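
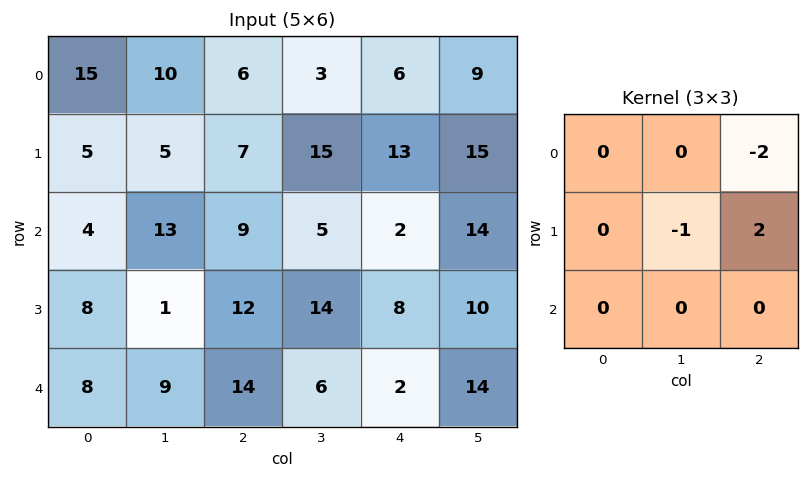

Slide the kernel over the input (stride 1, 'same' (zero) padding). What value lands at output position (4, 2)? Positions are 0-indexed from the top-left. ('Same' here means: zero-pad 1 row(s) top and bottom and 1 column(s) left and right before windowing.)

The receptive field on the zero-padded input at this output position is [1 12 14 / 9 14 6 / 0 0 0]. Elementwise product with the kernel and sum: 14·-2 + 14·-1 + 6·2.

-30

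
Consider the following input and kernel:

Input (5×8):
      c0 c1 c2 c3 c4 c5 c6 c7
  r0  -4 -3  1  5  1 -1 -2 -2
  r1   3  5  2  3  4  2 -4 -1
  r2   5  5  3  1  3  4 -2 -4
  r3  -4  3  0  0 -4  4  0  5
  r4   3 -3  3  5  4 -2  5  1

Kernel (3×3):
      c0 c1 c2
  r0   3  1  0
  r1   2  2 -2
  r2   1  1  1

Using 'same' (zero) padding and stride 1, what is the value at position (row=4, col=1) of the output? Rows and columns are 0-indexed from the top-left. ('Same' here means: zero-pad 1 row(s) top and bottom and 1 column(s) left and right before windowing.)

-15

The receptive field on the zero-padded input at this output position is [-4 3 0 / 3 -3 3 / 0 0 0]. Elementwise product with the kernel and sum: -4·3 + 3·1 + 3·2 + -3·2 + 3·-2 + 0·1 + 0·1 + 0·1.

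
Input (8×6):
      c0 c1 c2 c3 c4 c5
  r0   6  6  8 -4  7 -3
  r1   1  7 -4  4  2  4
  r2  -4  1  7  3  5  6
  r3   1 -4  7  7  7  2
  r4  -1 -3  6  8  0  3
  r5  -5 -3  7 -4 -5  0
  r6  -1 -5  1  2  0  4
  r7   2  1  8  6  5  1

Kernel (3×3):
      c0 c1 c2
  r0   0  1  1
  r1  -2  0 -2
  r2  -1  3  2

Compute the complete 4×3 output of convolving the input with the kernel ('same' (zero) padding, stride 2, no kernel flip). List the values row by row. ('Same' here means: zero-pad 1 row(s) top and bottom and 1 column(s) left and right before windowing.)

5 -15 24
1 31 6
-18 20 -24
10 44 -6

Output[0,0]: The receptive field on the zero-padded input at this output position is [0 0 0 / 0 6 6 / 0 1 7]. Elementwise product with the kernel and sum: 0·1 + 0·1 + 0·-2 + 6·-2 + 0·-1 + 1·3 + 7·2.
Output[0,1]: The receptive field on the zero-padded input at this output position is [0 0 0 / 6 8 -4 / 7 -4 4]. Elementwise product with the kernel and sum: 0·1 + 0·1 + 6·-2 + -4·-2 + 7·-1 + -4·3 + 4·2.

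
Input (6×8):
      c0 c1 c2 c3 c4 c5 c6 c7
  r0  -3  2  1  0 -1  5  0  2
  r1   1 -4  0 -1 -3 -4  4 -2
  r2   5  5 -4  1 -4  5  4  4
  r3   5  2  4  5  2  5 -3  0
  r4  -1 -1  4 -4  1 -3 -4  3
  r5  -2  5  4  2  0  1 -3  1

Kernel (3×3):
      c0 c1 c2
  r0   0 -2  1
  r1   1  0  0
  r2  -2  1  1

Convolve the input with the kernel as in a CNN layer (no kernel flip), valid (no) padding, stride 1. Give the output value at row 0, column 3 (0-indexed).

5

The receptive field on the input at this output position is [0 -1 5 / -1 -3 -4 / 1 -4 5]. Elementwise product with the kernel and sum: -1·-2 + 5·1 + -1·1 + 1·-2 + -4·1 + 5·1.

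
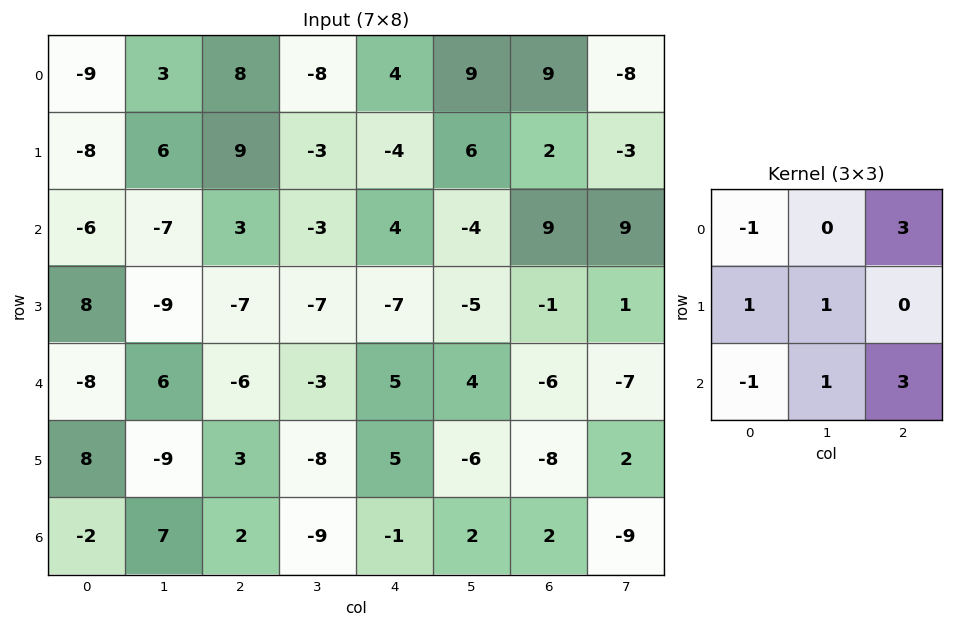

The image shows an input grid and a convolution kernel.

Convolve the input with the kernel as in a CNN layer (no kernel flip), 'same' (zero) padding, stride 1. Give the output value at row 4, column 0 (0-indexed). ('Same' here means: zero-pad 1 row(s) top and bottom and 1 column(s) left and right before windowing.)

The receptive field on the zero-padded input at this output position is [0 8 -9 / 0 -8 6 / 0 8 -9]. Elementwise product with the kernel and sum: 0·-1 + -9·3 + 0·1 + -8·1 + 0·-1 + 8·1 + -9·3.

-54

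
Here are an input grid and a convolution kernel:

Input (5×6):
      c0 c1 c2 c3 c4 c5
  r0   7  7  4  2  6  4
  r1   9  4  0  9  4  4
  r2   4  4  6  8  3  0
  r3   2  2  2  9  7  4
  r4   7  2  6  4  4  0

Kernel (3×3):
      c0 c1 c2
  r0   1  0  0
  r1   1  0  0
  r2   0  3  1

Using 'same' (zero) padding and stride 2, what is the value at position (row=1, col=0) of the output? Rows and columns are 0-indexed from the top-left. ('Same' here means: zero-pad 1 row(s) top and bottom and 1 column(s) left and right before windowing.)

The receptive field on the zero-padded input at this output position is [0 9 4 / 0 4 4 / 0 2 2]. Elementwise product with the kernel and sum: 0·1 + 0·1 + 2·3 + 2·1.

8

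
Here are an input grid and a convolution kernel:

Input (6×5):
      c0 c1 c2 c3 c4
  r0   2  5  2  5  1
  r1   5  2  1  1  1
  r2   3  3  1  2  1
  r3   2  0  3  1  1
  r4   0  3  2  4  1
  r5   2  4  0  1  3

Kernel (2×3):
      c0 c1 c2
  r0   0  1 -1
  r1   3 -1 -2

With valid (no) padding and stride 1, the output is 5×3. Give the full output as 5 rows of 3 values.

14 0 4
5 4 -1
2 -6 7
-10 1 0
3 8 -4

Output[0,0]: The receptive field on the input at this output position is [2 5 2 / 5 2 1]. Elementwise product with the kernel and sum: 5·1 + 2·-1 + 5·3 + 2·-1 + 1·-2.
Output[0,1]: The receptive field on the input at this output position is [5 2 5 / 2 1 1]. Elementwise product with the kernel and sum: 2·1 + 5·-1 + 2·3 + 1·-1 + 1·-2.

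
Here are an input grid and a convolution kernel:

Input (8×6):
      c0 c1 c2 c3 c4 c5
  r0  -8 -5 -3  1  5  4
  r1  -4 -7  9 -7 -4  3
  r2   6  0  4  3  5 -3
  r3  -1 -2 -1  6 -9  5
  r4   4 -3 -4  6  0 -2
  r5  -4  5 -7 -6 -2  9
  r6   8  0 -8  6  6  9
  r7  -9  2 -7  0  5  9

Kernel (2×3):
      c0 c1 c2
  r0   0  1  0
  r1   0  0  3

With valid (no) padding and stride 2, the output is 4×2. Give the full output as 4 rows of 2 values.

22 -11
-3 -24
-24 0
-21 21

Output[0,0]: The receptive field on the input at this output position is [-8 -5 -3 / -4 -7 9]. Elementwise product with the kernel and sum: -5·1 + 9·3.
Output[0,1]: The receptive field on the input at this output position is [-3 1 5 / 9 -7 -4]. Elementwise product with the kernel and sum: 1·1 + -4·3.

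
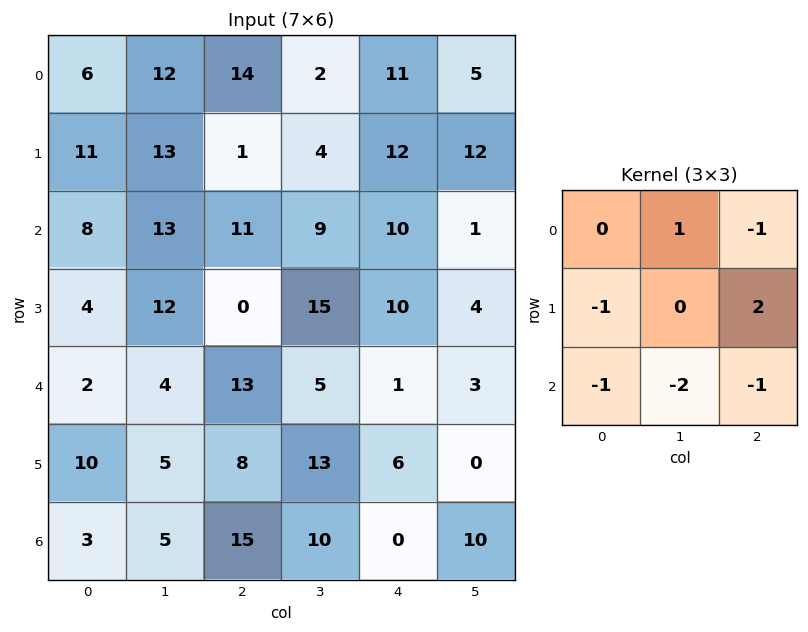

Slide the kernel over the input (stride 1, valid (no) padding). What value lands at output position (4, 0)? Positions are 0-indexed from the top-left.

The receptive field on the input at this output position is [2 4 13 / 10 5 8 / 3 5 15]. Elementwise product with the kernel and sum: 4·1 + 13·-1 + 10·-1 + 8·2 + 3·-1 + 5·-2 + 15·-1.

-31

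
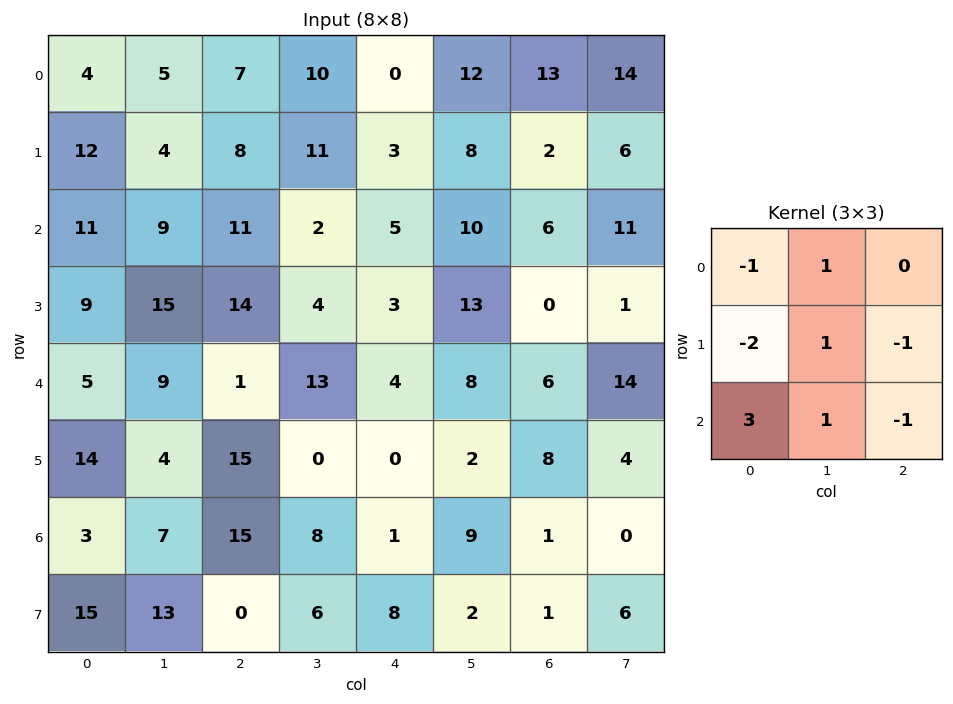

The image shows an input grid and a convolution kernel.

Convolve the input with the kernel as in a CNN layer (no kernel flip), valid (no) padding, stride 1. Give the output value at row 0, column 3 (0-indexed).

-36

The receptive field on the input at this output position is [10 0 12 / 11 3 8 / 2 5 10]. Elementwise product with the kernel and sum: 10·-1 + 0·1 + 11·-2 + 3·1 + 8·-1 + 2·3 + 5·1 + 10·-1.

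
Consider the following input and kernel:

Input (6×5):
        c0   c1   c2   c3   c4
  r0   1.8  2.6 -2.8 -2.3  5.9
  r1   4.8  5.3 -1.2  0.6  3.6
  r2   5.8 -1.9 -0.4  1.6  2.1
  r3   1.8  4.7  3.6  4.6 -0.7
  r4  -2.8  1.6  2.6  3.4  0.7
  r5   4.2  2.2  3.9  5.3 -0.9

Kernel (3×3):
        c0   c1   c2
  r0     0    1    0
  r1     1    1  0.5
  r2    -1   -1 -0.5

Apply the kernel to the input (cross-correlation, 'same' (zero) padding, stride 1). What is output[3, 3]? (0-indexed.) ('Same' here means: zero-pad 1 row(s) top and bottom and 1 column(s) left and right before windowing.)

3.1

The receptive field on the zero-padded input at this output position is [-0.4 1.6 2.1 / 3.6 4.6 -0.7 / 2.6 3.4 0.7]. Elementwise product with the kernel and sum: 1.6·1 + 3.6·1 + 4.6·1 + -0.7·0.5 + 2.6·-1 + 3.4·-1 + 0.7·-0.5.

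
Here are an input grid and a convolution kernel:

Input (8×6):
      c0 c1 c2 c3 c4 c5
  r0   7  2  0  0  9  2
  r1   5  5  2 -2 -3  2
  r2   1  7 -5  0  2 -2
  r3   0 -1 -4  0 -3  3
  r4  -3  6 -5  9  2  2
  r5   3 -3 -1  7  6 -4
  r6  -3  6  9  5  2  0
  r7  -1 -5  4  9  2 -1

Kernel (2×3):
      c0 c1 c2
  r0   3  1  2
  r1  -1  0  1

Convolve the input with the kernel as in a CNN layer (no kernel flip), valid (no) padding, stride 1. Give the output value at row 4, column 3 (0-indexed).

22

The receptive field on the input at this output position is [9 2 2 / 7 6 -4]. Elementwise product with the kernel and sum: 9·3 + 2·1 + 2·2 + 7·-1 + -4·1.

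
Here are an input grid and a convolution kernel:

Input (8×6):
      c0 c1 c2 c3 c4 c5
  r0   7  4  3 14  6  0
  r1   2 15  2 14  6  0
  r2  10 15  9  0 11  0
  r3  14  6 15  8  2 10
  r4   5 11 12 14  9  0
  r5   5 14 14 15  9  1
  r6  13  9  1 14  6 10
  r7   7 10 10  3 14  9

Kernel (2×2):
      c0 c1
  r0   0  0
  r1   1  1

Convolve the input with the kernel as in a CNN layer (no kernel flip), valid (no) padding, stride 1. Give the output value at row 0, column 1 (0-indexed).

17

The receptive field on the input at this output position is [4 3 / 15 2]. Elementwise product with the kernel and sum: 15·1 + 2·1.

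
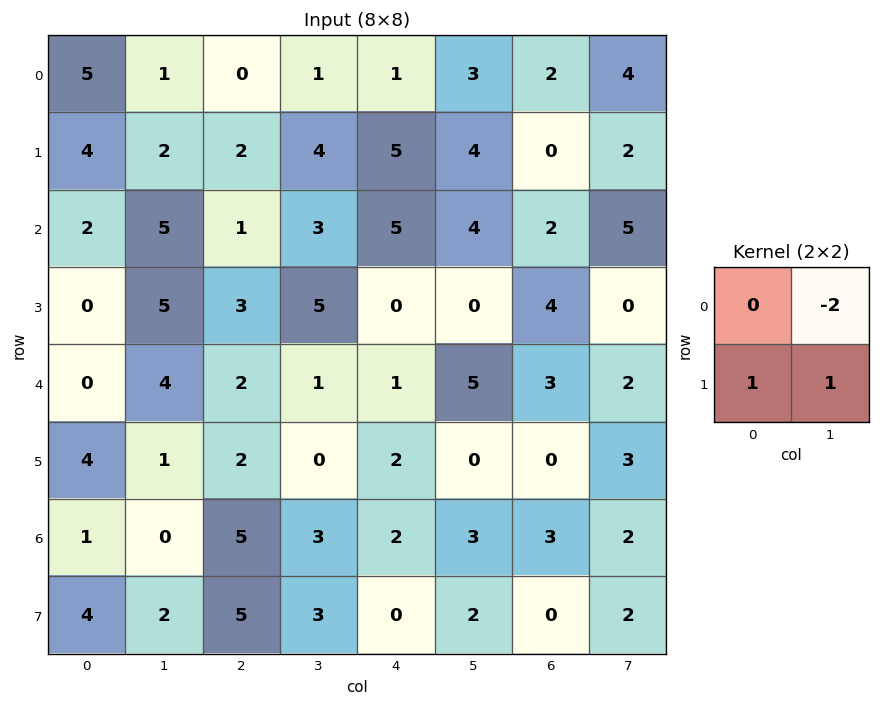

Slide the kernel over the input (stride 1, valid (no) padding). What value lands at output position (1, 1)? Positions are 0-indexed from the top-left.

The receptive field on the input at this output position is [2 2 / 5 1]. Elementwise product with the kernel and sum: 2·-2 + 5·1 + 1·1.

2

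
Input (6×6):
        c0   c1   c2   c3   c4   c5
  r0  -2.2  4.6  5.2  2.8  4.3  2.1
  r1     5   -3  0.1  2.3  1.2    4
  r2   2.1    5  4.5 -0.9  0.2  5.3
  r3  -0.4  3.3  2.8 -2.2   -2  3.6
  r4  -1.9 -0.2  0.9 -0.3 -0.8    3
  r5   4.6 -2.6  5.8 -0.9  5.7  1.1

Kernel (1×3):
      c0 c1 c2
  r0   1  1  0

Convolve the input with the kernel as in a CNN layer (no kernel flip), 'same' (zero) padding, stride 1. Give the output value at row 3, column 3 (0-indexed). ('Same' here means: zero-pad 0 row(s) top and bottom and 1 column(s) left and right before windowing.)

The receptive field on the zero-padded input at this output position is [2.8 -2.2 -2]. Elementwise product with the kernel and sum: 2.8·1 + -2.2·1.

0.6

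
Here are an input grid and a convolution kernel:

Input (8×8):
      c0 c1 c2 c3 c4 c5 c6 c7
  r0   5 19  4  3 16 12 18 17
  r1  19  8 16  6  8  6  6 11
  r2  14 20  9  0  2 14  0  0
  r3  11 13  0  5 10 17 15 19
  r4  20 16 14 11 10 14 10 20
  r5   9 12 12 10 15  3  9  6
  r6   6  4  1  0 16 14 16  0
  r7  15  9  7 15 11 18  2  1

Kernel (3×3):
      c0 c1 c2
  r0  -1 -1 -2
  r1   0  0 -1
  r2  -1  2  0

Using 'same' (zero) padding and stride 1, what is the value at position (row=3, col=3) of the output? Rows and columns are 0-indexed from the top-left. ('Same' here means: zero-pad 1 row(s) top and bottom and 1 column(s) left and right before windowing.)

-15

The receptive field on the zero-padded input at this output position is [9 0 2 / 0 5 10 / 14 11 10]. Elementwise product with the kernel and sum: 9·-1 + 0·-1 + 2·-2 + 10·-1 + 14·-1 + 11·2.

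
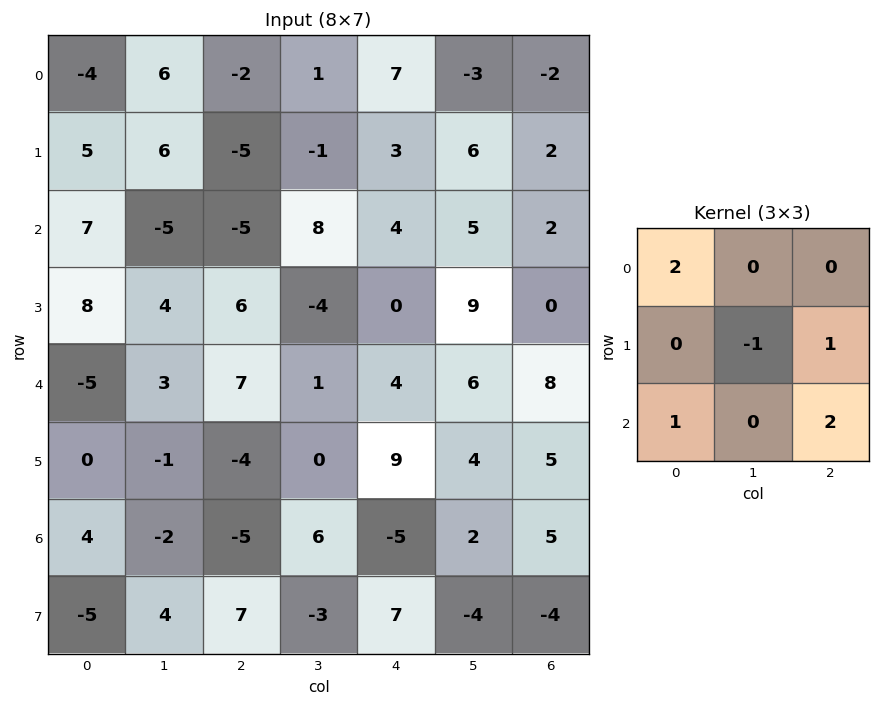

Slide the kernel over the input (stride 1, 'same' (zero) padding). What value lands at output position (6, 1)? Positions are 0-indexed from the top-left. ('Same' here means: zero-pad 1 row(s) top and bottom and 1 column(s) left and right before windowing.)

The receptive field on the zero-padded input at this output position is [0 -1 -4 / 4 -2 -5 / -5 4 7]. Elementwise product with the kernel and sum: 0·2 + -2·-1 + -5·1 + -5·1 + 7·2.

6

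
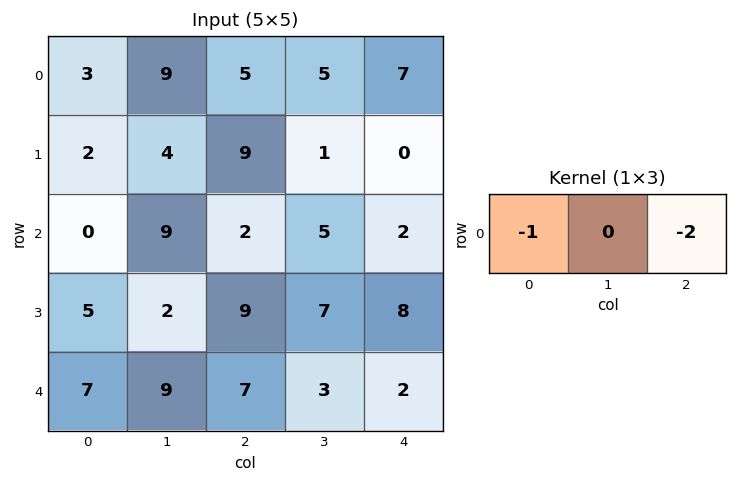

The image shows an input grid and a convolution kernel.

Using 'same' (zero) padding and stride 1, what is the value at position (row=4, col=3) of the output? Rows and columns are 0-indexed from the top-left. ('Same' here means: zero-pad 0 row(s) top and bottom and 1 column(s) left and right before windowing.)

The receptive field on the zero-padded input at this output position is [7 3 2]. Elementwise product with the kernel and sum: 7·-1 + 2·-2.

-11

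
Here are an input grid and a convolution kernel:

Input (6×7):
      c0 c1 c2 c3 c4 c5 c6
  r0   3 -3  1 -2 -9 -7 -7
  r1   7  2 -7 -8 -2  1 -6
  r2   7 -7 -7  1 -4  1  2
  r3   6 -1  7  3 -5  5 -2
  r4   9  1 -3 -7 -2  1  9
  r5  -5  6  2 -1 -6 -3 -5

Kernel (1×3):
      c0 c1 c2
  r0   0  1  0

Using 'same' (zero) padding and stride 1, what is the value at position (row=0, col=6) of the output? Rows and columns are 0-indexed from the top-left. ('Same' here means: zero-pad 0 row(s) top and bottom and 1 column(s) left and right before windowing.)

The receptive field on the zero-padded input at this output position is [-7 -7 0]. Elementwise product with the kernel and sum: -7·1.

-7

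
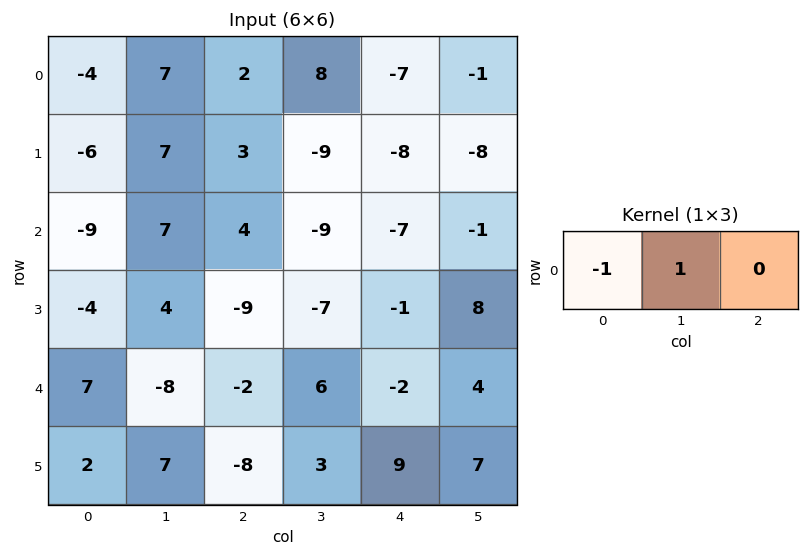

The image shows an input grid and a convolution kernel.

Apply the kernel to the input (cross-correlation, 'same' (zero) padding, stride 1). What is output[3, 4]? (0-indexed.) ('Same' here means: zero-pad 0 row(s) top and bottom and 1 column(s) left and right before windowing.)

6

The receptive field on the zero-padded input at this output position is [-7 -1 8]. Elementwise product with the kernel and sum: -7·-1 + -1·1.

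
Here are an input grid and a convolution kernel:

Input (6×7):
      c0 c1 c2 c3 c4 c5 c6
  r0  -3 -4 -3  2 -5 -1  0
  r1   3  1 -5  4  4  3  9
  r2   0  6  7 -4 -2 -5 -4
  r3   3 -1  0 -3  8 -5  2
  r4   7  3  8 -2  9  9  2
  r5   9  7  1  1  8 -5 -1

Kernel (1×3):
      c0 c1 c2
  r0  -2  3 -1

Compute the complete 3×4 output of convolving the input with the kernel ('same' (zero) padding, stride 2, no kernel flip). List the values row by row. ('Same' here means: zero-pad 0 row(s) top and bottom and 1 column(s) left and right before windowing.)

-5 -3 -18 2
-6 13 7 -2
18 20 22 -12

Output[0,0]: The receptive field on the zero-padded input at this output position is [0 -3 -4]. Elementwise product with the kernel and sum: 0·-2 + -3·3 + -4·-1.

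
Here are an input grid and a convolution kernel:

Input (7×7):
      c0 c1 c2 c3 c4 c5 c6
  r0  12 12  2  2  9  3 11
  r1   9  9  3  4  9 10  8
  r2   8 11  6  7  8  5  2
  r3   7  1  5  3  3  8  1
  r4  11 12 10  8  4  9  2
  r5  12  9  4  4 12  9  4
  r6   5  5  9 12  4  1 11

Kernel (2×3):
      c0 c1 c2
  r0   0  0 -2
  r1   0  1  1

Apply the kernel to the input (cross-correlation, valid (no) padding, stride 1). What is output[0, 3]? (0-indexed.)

13

The receptive field on the input at this output position is [2 9 3 / 4 9 10]. Elementwise product with the kernel and sum: 3·-2 + 9·1 + 10·1.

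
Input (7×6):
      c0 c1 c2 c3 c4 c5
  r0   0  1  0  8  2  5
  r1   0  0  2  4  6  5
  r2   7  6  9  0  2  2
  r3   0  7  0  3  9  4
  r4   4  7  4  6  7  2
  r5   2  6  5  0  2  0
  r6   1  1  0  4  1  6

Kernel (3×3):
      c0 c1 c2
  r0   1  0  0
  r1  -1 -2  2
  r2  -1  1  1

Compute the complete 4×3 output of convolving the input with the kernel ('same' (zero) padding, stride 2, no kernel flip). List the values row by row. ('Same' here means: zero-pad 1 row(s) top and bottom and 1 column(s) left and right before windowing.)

Output[0,0]: The receptive field on the zero-padded input at this output position is [0 0 0 / 0 0 1 / 0 0 0]. Elementwise product with the kernel and sum: 0·1 + 0·-1 + 0·-2 + 1·2 + 0·-1 + 0·1 + 0·1.
Output[0,1]: The receptive field on the zero-padded input at this output position is [0 0 0 / 1 0 8 / 0 2 4]. Elementwise product with the kernel and sum: 0·1 + 1·-1 + 0·-2 + 8·2 + 0·-1 + 2·1 + 4·1.

2 21 5
5 -28 14
14 3 -11
0 13 6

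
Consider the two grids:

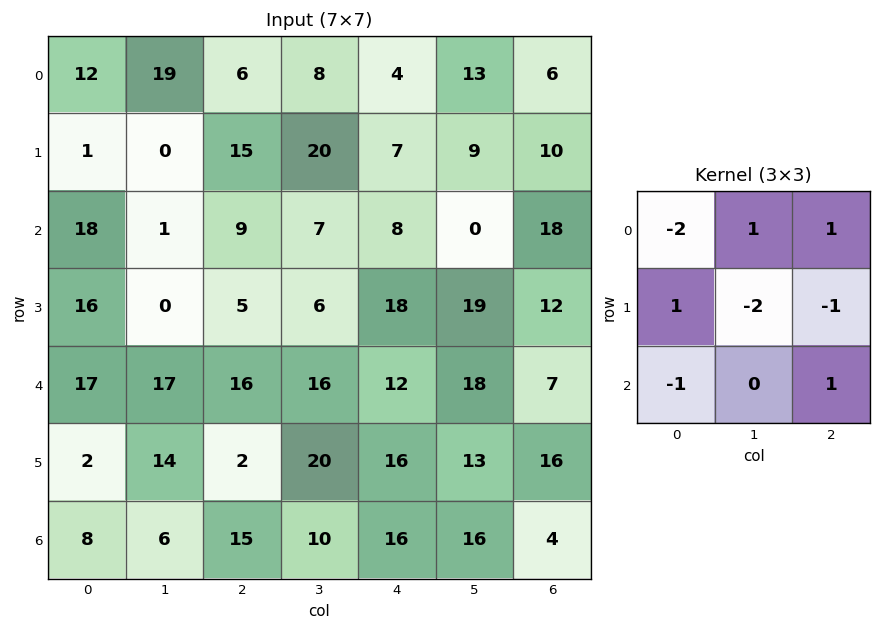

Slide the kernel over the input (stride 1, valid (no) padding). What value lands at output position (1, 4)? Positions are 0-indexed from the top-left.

-11

The receptive field on the input at this output position is [7 9 10 / 8 0 18 / 18 19 12]. Elementwise product with the kernel and sum: 7·-2 + 9·1 + 10·1 + 8·1 + 0·-2 + 18·-1 + 18·-1 + 12·1.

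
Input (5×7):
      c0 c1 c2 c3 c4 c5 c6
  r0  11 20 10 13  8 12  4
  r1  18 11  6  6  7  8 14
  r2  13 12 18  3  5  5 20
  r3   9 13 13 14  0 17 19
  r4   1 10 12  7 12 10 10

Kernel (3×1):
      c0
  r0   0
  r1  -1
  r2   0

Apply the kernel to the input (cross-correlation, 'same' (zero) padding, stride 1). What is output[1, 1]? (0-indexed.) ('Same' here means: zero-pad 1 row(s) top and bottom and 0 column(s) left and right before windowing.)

-11

The receptive field on the zero-padded input at this output position is [20 / 11 / 12]. Elementwise product with the kernel and sum: 11·-1.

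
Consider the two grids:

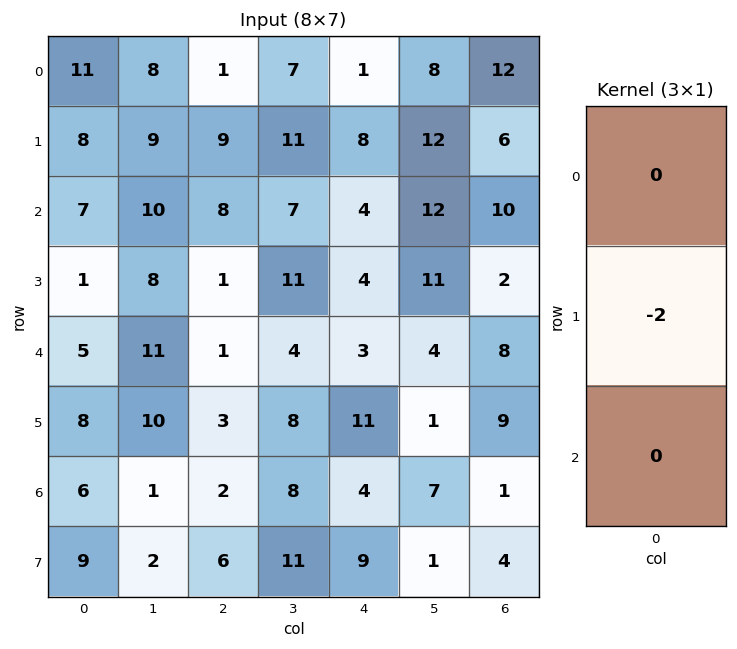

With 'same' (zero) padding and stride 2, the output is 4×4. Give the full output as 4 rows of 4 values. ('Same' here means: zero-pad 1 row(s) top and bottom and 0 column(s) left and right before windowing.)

-22 -2 -2 -24
-14 -16 -8 -20
-10 -2 -6 -16
-12 -4 -8 -2

Output[0,0]: The receptive field on the zero-padded input at this output position is [0 / 11 / 8]. Elementwise product with the kernel and sum: 11·-2.
Output[0,1]: The receptive field on the zero-padded input at this output position is [0 / 1 / 9]. Elementwise product with the kernel and sum: 1·-2.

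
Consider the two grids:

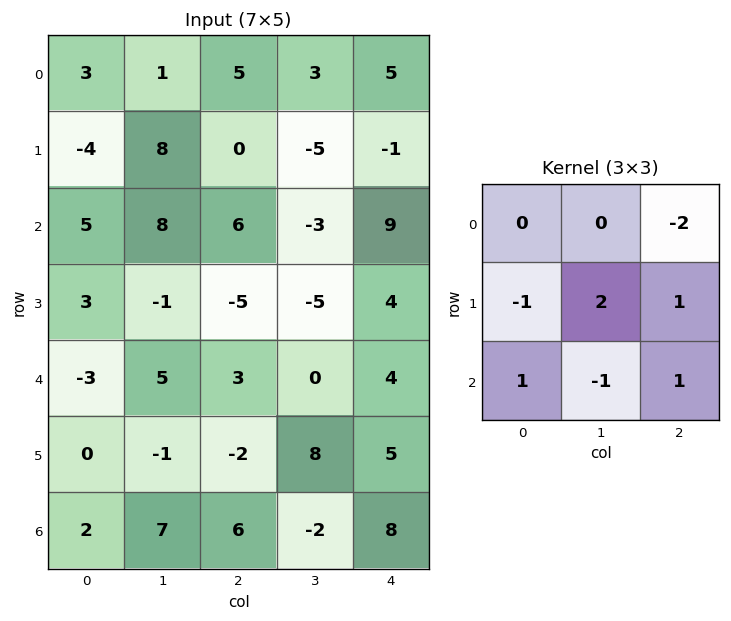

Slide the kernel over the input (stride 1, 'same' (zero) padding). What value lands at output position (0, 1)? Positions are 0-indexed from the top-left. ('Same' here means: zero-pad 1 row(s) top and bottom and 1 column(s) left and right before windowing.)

The receptive field on the zero-padded input at this output position is [0 0 0 / 3 1 5 / -4 8 0]. Elementwise product with the kernel and sum: 0·-2 + 3·-1 + 1·2 + 5·1 + -4·1 + 8·-1 + 0·1.

-8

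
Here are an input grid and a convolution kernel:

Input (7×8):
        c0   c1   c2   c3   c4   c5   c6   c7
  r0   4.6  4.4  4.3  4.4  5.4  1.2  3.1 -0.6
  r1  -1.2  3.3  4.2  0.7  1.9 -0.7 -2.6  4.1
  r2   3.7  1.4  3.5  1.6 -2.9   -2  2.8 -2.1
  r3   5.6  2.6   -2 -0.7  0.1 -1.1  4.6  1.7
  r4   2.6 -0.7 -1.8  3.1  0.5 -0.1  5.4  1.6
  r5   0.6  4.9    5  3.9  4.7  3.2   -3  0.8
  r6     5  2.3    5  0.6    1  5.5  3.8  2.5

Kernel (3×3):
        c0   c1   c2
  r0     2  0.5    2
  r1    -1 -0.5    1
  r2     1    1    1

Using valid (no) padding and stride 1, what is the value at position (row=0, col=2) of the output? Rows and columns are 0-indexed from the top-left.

21.15

The receptive field on the input at this output position is [4.3 4.4 5.4 / 4.2 0.7 1.9 / 3.5 1.6 -2.9]. Elementwise product with the kernel and sum: 4.3·2 + 4.4·0.5 + 5.4·2 + 4.2·-1 + 0.7·-0.5 + 1.9·1 + 3.5·1 + 1.6·1 + -2.9·1.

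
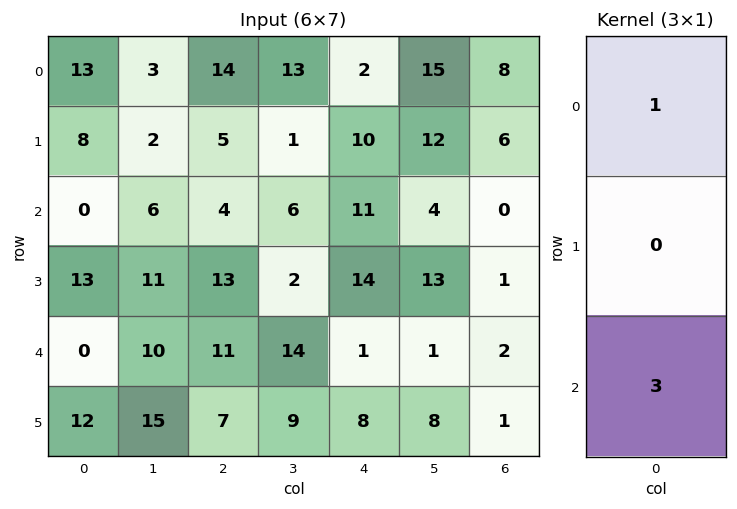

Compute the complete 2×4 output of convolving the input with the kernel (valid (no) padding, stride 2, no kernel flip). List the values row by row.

Output[0,0]: The receptive field on the input at this output position is [13 / 8 / 0]. Elementwise product with the kernel and sum: 13·1 + 0·3.
Output[0,1]: The receptive field on the input at this output position is [14 / 5 / 4]. Elementwise product with the kernel and sum: 14·1 + 4·3.

13 26 35 8
0 37 14 6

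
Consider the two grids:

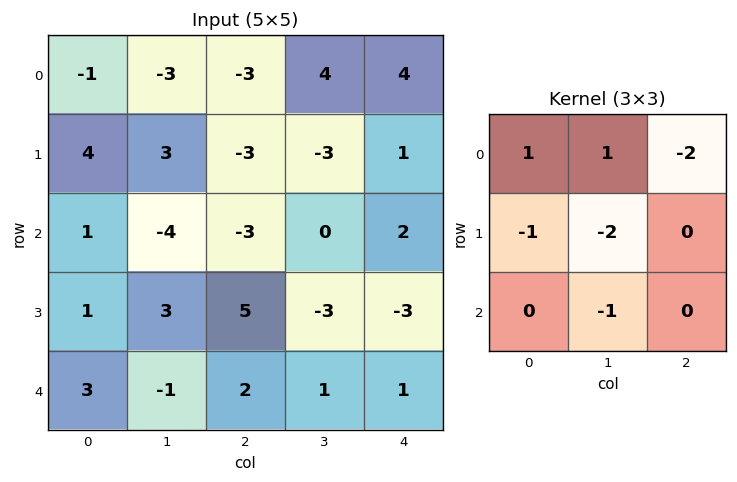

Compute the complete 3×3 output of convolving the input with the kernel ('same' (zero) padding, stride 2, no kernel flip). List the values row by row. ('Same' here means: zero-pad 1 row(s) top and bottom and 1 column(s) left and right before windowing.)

Output[0,0]: The receptive field on the zero-padded input at this output position is [0 0 0 / 0 -1 -3 / 0 4 3]. Elementwise product with the kernel and sum: 0·1 + 0·1 + 0·-2 + 0·-1 + -1·-2 + 4·-1.

-2 12 -13
-5 11 -3
-11 11 -9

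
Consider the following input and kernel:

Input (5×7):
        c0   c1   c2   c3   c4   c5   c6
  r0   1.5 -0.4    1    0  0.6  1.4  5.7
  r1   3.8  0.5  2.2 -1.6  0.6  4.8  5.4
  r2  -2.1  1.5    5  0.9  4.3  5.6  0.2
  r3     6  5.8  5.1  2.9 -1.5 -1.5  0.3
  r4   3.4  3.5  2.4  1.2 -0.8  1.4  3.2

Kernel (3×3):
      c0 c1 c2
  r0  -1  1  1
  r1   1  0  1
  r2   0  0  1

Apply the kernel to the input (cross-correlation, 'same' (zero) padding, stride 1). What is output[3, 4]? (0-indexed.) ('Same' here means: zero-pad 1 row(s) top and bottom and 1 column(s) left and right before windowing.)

The receptive field on the zero-padded input at this output position is [0.9 4.3 5.6 / 2.9 -1.5 -1.5 / 1.2 -0.8 1.4]. Elementwise product with the kernel and sum: 0.9·-1 + 4.3·1 + 5.6·1 + 2.9·1 + -1.5·1 + 1.4·1.

11.8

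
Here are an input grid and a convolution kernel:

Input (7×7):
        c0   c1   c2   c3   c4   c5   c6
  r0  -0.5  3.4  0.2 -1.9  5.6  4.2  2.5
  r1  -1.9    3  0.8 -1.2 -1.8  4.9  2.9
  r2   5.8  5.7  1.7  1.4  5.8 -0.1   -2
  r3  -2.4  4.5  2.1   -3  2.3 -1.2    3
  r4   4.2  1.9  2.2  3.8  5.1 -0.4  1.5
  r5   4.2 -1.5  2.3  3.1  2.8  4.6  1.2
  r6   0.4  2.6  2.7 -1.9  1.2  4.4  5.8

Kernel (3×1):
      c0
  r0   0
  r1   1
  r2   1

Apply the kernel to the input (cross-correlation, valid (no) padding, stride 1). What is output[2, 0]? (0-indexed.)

The receptive field on the input at this output position is [5.8 / -2.4 / 4.2]. Elementwise product with the kernel and sum: -2.4·1 + 4.2·1.

1.8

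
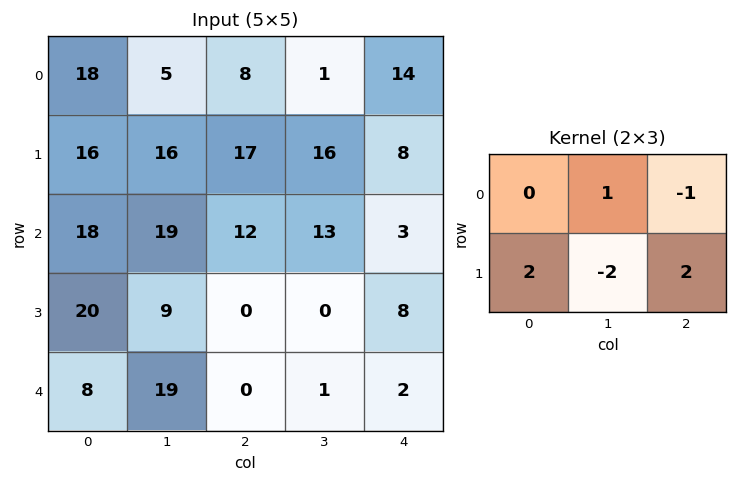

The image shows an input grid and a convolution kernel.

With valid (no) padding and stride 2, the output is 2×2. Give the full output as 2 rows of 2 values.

31 5
29 26

Output[0,0]: The receptive field on the input at this output position is [18 5 8 / 16 16 17]. Elementwise product with the kernel and sum: 5·1 + 8·-1 + 16·2 + 16·-2 + 17·2.
Output[0,1]: The receptive field on the input at this output position is [8 1 14 / 17 16 8]. Elementwise product with the kernel and sum: 1·1 + 14·-1 + 17·2 + 16·-2 + 8·2.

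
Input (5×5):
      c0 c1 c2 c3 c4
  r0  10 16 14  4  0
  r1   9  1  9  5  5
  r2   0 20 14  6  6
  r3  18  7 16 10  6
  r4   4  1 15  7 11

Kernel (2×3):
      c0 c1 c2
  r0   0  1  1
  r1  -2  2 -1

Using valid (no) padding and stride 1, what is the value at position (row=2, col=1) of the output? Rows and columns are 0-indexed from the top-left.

28

The receptive field on the input at this output position is [20 14 6 / 7 16 10]. Elementwise product with the kernel and sum: 14·1 + 6·1 + 7·-2 + 16·2 + 10·-1.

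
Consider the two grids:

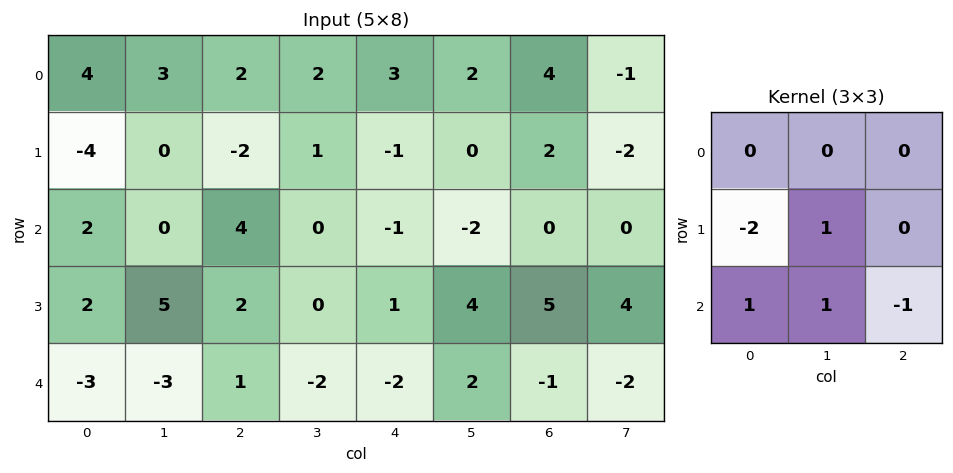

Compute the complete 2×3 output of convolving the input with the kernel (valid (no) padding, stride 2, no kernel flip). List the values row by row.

Output[0,0]: The receptive field on the input at this output position is [4 3 2 / -4 0 -2 / 2 0 4]. Elementwise product with the kernel and sum: -4·-2 + 0·1 + 2·1 + 0·1 + 4·-1.

6 10 -1
-6 -3 3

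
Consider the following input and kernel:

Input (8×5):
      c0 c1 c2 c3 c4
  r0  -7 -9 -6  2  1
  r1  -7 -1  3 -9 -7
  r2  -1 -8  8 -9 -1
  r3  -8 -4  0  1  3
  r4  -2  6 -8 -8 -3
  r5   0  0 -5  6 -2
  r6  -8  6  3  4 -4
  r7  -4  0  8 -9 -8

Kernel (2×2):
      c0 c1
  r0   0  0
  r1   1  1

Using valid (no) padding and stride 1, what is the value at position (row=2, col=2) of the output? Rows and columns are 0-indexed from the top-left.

1

The receptive field on the input at this output position is [8 -9 / 0 1]. Elementwise product with the kernel and sum: 0·1 + 1·1.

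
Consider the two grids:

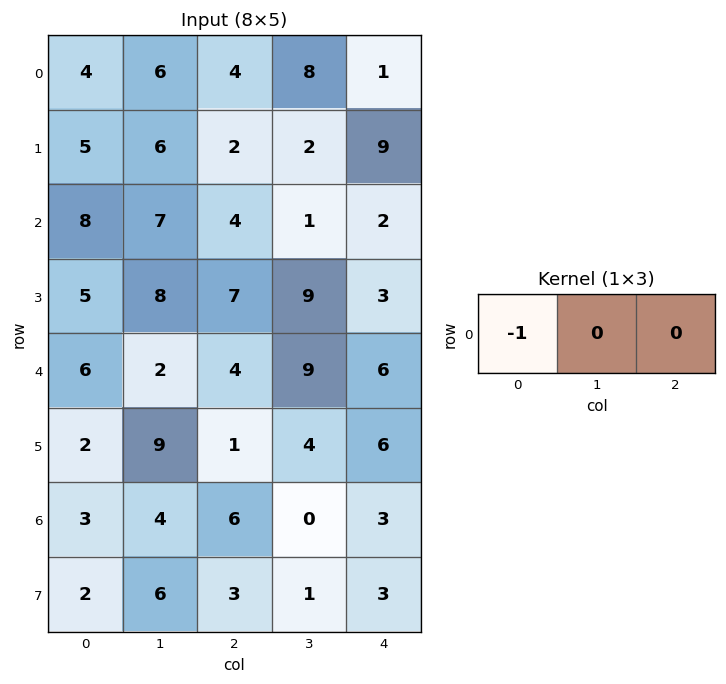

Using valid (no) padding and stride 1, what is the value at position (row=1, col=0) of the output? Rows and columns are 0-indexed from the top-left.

The receptive field on the input at this output position is [5 6 2]. Elementwise product with the kernel and sum: 5·-1.

-5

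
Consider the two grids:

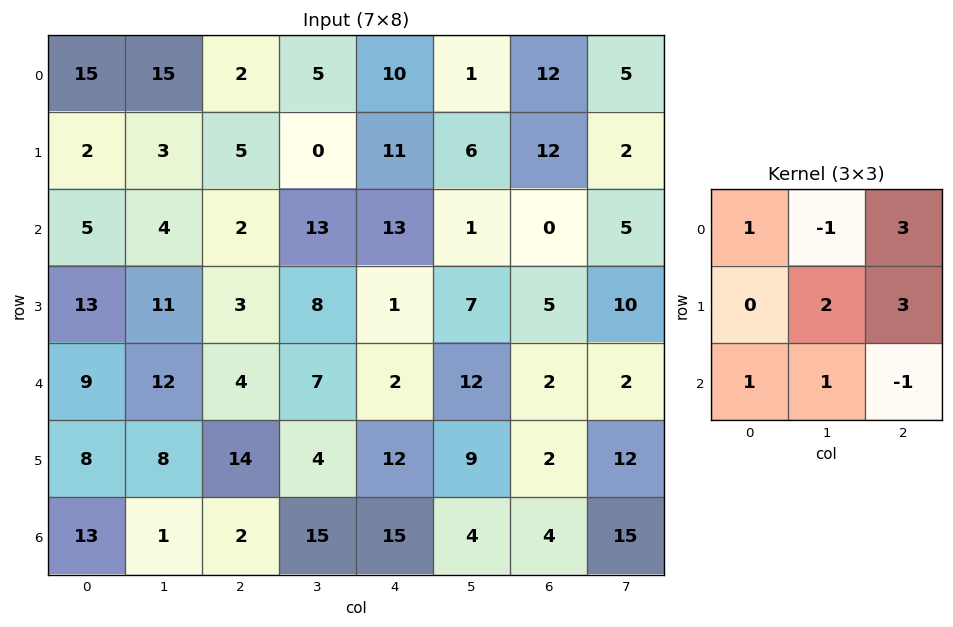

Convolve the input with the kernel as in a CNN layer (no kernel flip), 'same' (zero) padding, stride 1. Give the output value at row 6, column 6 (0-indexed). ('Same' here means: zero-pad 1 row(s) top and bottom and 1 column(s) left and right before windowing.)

96

The receptive field on the zero-padded input at this output position is [9 2 12 / 4 4 15 / 0 0 0]. Elementwise product with the kernel and sum: 9·1 + 2·-1 + 12·3 + 4·2 + 15·3 + 0·1 + 0·1 + 0·-1.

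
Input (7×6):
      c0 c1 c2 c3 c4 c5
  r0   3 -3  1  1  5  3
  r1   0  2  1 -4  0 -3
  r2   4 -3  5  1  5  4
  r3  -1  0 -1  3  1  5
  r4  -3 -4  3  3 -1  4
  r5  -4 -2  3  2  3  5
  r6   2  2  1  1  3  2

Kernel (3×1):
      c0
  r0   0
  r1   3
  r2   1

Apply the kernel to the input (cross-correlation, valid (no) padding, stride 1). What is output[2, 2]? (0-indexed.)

The receptive field on the input at this output position is [5 / -1 / 3]. Elementwise product with the kernel and sum: -1·3 + 3·1.

0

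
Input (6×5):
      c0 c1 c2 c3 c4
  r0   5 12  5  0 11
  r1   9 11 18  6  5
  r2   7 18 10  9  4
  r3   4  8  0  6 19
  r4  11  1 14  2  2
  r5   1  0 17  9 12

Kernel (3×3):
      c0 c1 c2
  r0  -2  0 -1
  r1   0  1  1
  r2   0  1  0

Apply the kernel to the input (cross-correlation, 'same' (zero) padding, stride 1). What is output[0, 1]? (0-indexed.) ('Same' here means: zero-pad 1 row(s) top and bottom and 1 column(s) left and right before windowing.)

28

The receptive field on the zero-padded input at this output position is [0 0 0 / 5 12 5 / 9 11 18]. Elementwise product with the kernel and sum: 0·-2 + 0·-1 + 12·1 + 5·1 + 11·1.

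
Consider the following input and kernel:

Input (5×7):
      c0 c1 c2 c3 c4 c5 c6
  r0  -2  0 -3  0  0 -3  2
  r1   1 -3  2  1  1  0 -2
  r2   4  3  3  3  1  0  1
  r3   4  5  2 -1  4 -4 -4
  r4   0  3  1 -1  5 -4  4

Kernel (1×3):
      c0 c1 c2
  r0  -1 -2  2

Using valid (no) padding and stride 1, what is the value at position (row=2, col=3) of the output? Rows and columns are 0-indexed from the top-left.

-5

The receptive field on the input at this output position is [3 1 0]. Elementwise product with the kernel and sum: 3·-1 + 1·-2 + 0·2.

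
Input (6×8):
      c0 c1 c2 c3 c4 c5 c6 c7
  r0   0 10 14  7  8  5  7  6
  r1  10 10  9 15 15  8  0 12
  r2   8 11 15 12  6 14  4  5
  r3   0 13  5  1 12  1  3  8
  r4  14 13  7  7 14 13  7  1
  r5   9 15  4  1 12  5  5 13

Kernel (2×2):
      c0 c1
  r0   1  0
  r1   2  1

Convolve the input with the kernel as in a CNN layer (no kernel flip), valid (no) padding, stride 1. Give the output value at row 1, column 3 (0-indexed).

45

The receptive field on the input at this output position is [15 15 / 12 6]. Elementwise product with the kernel and sum: 15·1 + 12·2 + 6·1.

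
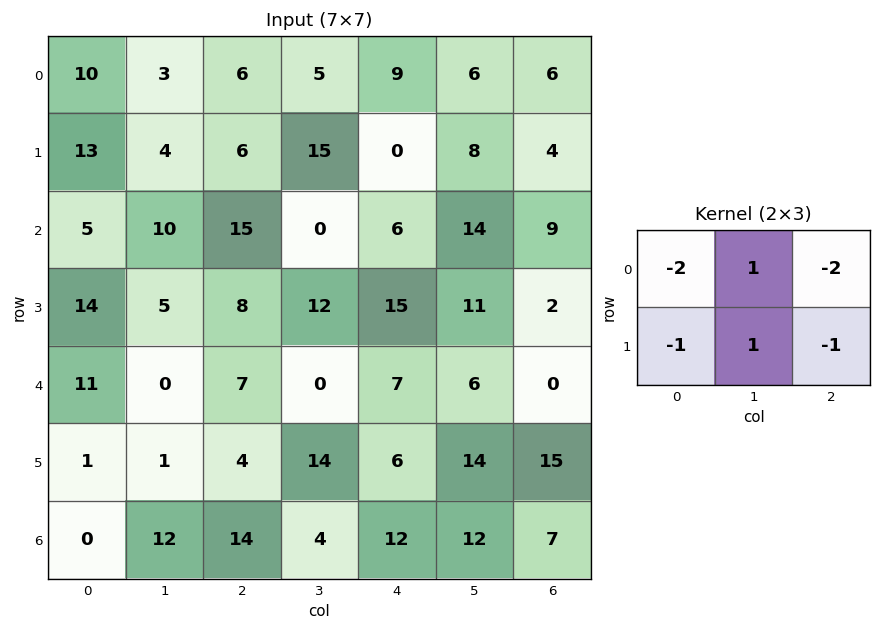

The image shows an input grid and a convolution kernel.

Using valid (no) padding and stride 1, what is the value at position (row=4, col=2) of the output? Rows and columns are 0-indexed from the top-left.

The receptive field on the input at this output position is [7 0 7 / 4 14 6]. Elementwise product with the kernel and sum: 7·-2 + 0·1 + 7·-2 + 4·-1 + 14·1 + 6·-1.

-24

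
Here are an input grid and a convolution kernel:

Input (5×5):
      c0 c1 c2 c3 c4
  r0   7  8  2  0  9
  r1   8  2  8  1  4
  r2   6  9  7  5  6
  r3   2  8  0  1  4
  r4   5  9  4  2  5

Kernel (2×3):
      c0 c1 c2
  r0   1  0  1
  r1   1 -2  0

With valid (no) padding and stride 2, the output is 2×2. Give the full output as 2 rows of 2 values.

13 17
-1 11

Output[0,0]: The receptive field on the input at this output position is [7 8 2 / 8 2 8]. Elementwise product with the kernel and sum: 7·1 + 2·1 + 8·1 + 2·-2.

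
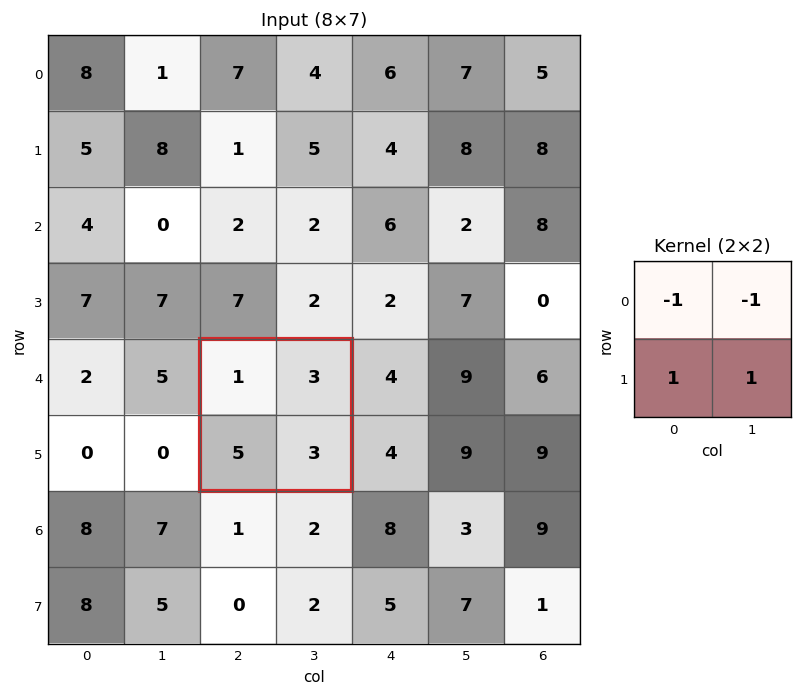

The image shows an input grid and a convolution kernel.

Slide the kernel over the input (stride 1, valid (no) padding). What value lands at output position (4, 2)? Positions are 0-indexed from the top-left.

The receptive field on the input at this output position is [1 3 / 5 3]. Elementwise product with the kernel and sum: 1·-1 + 3·-1 + 5·1 + 3·1.

4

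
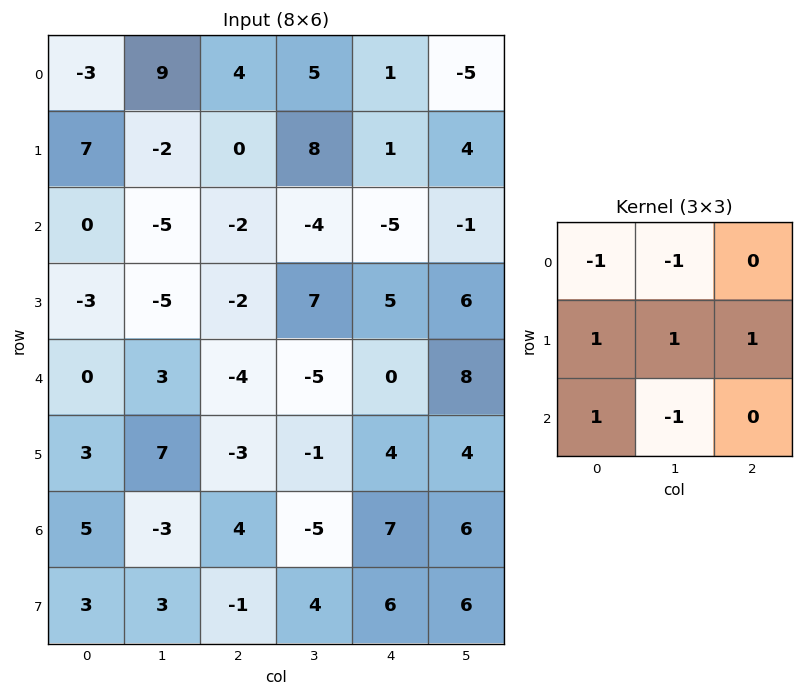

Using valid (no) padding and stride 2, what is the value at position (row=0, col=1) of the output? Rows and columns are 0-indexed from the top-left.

2

The receptive field on the input at this output position is [4 5 1 / 0 8 1 / -2 -4 -5]. Elementwise product with the kernel and sum: 4·-1 + 5·-1 + 0·1 + 8·1 + 1·1 + -2·1 + -4·-1.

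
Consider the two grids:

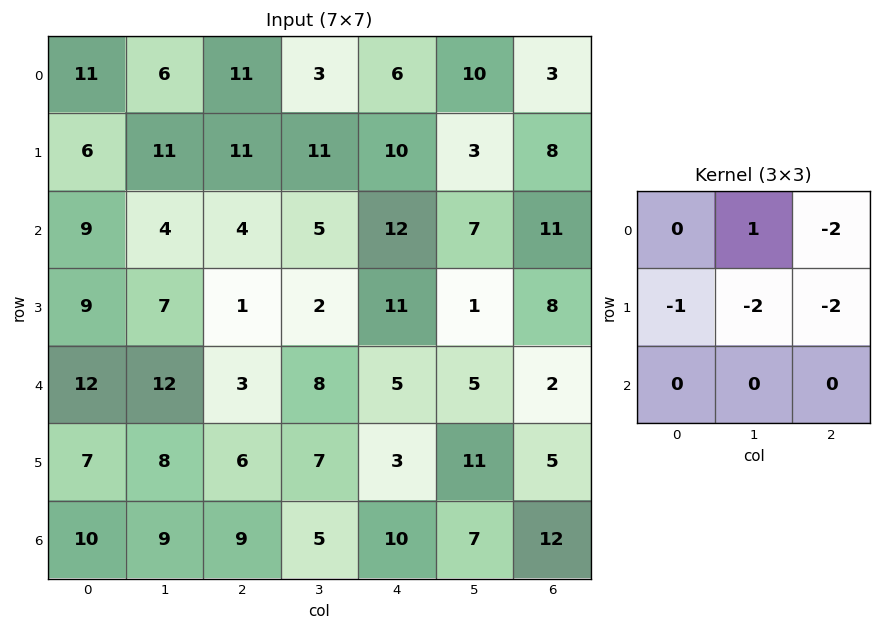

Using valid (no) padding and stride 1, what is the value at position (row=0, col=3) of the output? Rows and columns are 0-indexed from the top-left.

The receptive field on the input at this output position is [3 6 10 / 11 10 3 / 5 12 7]. Elementwise product with the kernel and sum: 6·1 + 10·-2 + 11·-1 + 10·-2 + 3·-2.

-51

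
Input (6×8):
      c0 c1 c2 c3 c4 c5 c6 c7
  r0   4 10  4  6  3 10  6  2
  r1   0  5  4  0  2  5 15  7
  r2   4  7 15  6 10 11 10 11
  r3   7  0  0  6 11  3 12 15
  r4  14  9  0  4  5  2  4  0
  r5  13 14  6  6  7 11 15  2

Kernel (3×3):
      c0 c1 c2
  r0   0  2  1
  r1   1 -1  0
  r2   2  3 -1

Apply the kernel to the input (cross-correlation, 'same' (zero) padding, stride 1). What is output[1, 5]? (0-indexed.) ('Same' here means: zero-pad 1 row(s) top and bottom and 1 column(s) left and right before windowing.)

66

The receptive field on the zero-padded input at this output position is [3 10 6 / 2 5 15 / 10 11 10]. Elementwise product with the kernel and sum: 10·2 + 6·1 + 2·1 + 5·-1 + 10·2 + 11·3 + 10·-1.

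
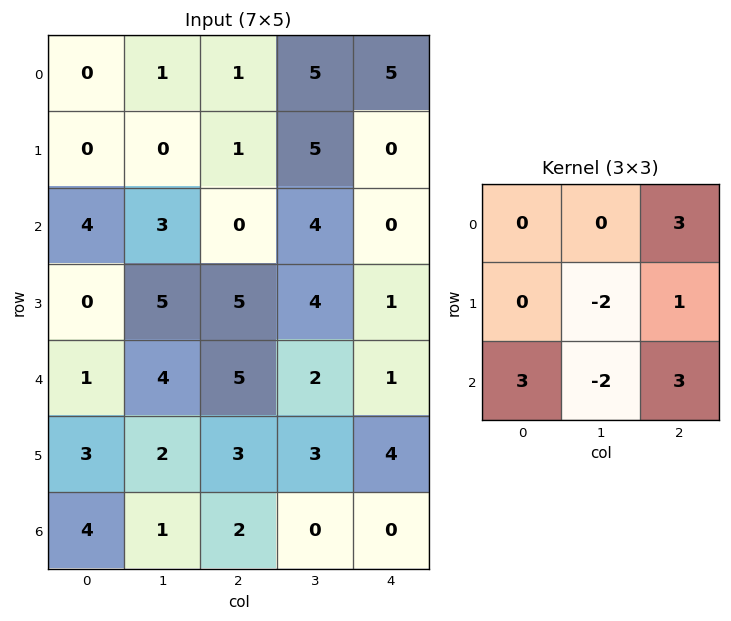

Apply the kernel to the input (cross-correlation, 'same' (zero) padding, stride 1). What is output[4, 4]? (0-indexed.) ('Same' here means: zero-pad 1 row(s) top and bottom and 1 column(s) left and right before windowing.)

-1

The receptive field on the zero-padded input at this output position is [4 1 0 / 2 1 0 / 3 4 0]. Elementwise product with the kernel and sum: 0·3 + 1·-2 + 0·1 + 3·3 + 4·-2 + 0·3.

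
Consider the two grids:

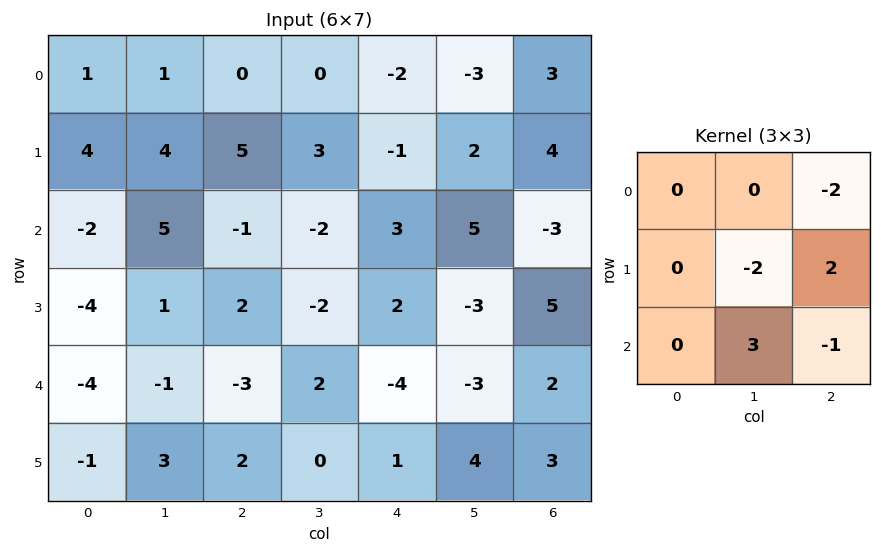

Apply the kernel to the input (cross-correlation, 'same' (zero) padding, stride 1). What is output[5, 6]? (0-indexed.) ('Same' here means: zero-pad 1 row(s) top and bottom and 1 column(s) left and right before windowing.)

The receptive field on the zero-padded input at this output position is [-3 2 0 / 4 3 0 / 0 0 0]. Elementwise product with the kernel and sum: 0·-2 + 3·-2 + 0·2 + 0·3 + 0·-1.

-6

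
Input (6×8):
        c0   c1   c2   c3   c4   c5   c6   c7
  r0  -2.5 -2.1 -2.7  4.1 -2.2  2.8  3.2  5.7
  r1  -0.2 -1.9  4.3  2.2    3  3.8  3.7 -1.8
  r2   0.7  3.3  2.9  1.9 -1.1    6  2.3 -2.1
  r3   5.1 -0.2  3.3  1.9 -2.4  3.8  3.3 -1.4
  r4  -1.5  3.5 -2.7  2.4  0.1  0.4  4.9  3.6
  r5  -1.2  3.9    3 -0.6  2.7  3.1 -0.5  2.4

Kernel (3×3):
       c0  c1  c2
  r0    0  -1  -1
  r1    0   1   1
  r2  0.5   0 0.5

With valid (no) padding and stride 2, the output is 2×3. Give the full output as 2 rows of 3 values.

Output[0,0]: The receptive field on the input at this output position is [-2.5 -2.1 -2.7 / -0.2 -1.9 4.3 / 0.7 3.3 2.9]. Elementwise product with the kernel and sum: -2.1·-1 + -2.7·-1 + -1.9·1 + 4.3·1 + 0.7·0.5 + 2.9·0.5.
Output[0,1]: The receptive field on the input at this output position is [-2.7 4.1 -2.2 / 4.3 2.2 3 / 2.9 1.9 -1.1]. Elementwise product with the kernel and sum: 4.1·-1 + -2.2·-1 + 2.2·1 + 3·1 + 2.9·0.5 + -1.1·0.5.

9 4.2 2.1
-5.2 -2.6 1.3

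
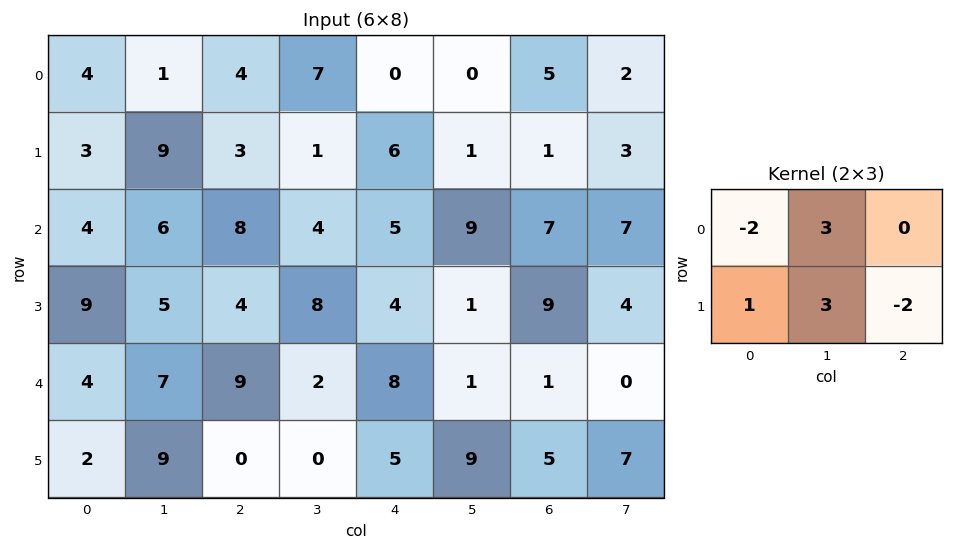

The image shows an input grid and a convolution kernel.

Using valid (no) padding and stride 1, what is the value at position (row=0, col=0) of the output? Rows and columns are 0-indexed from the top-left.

The receptive field on the input at this output position is [4 1 4 / 3 9 3]. Elementwise product with the kernel and sum: 4·-2 + 1·3 + 3·1 + 9·3 + 3·-2.

19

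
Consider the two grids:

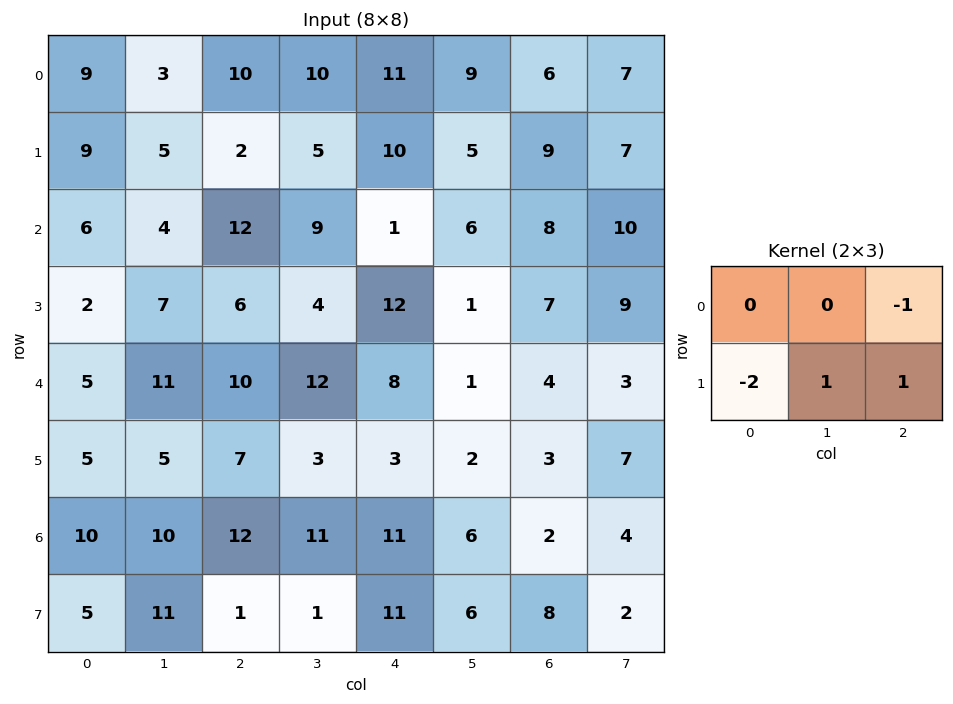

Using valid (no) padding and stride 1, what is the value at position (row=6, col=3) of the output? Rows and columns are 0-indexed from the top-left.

The receptive field on the input at this output position is [11 11 6 / 1 11 6]. Elementwise product with the kernel and sum: 6·-1 + 1·-2 + 11·1 + 6·1.

9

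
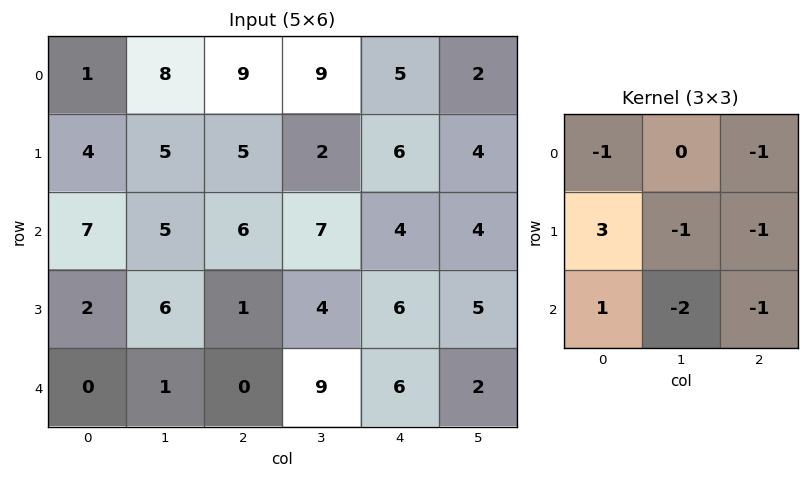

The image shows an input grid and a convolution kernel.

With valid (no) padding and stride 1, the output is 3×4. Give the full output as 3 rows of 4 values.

Output[0,0]: The receptive field on the input at this output position is [1 8 9 / 4 5 5 / 7 5 6]. Elementwise product with the kernel and sum: 1·-1 + 9·-1 + 4·3 + 5·-1 + 5·-1 + 7·1 + 5·-2 + 6·-1.

-17 -23 -19 -20
-10 -5 -17 -6
-16 -7 -41 -15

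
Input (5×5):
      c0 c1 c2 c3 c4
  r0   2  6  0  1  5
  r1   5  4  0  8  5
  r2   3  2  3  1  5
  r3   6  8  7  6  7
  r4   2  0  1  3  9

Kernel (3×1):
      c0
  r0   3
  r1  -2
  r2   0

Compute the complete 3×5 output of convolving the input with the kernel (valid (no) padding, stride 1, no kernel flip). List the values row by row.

Output[0,0]: The receptive field on the input at this output position is [2 / 5 / 3]. Elementwise product with the kernel and sum: 2·3 + 5·-2.
Output[0,1]: The receptive field on the input at this output position is [6 / 4 / 2]. Elementwise product with the kernel and sum: 6·3 + 4·-2.

-4 10 0 -13 5
9 8 -6 22 5
-3 -10 -5 -9 1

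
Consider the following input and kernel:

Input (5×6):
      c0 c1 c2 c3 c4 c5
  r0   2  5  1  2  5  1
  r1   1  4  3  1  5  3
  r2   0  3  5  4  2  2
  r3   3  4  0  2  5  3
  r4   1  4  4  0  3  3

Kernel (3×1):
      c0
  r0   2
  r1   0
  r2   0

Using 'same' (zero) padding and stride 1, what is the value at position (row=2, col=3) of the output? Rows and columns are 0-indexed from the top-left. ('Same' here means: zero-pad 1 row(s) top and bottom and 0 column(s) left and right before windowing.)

The receptive field on the zero-padded input at this output position is [1 / 4 / 2]. Elementwise product with the kernel and sum: 1·2.

2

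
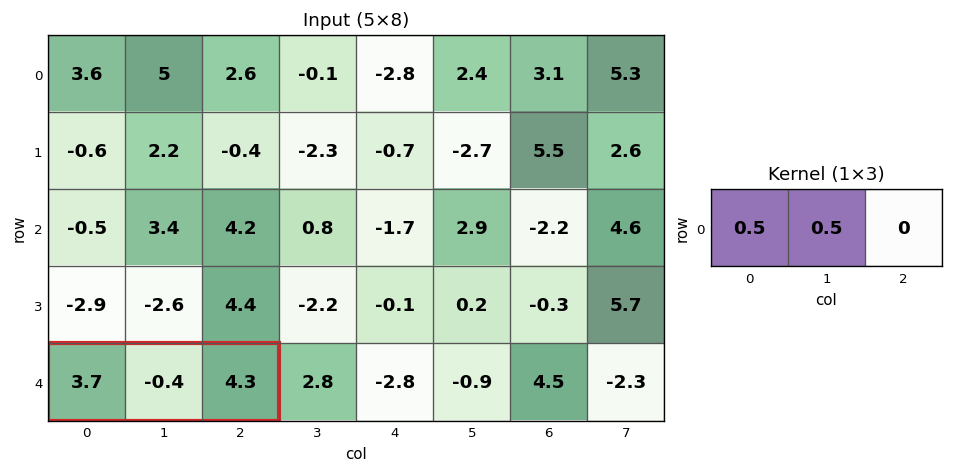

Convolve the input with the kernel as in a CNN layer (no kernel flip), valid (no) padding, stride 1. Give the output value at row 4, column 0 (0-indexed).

1.65

The receptive field on the input at this output position is [3.7 -0.4 4.3]. Elementwise product with the kernel and sum: 3.7·0.5 + -0.4·0.5.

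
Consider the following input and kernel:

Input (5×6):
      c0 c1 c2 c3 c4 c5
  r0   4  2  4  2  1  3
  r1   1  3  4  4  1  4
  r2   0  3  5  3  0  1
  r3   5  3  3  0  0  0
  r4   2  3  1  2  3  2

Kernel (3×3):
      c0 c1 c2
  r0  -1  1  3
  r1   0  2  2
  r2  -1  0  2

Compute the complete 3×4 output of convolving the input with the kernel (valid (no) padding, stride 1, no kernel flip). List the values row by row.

Output[0,0]: The receptive field on the input at this output position is [4 2 4 / 1 3 4 / 0 3 5]. Elementwise product with the kernel and sum: 4·-1 + 2·1 + 4·3 + 3·2 + 4·2 + 0·-1 + 5·2.
Output[0,1]: The receptive field on the input at this output position is [2 4 2 / 3 4 4 / 3 5 3]. Elementwise product with the kernel and sum: 2·-1 + 4·1 + 2·3 + 4·2 + 4·2 + 3·-1 + 3·2.

34 27 6 17
31 26 6 11
30 18 3 2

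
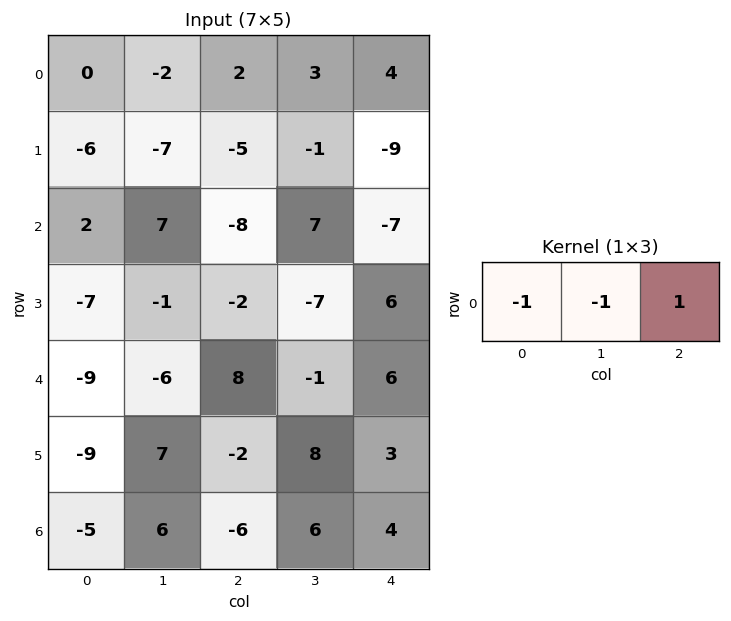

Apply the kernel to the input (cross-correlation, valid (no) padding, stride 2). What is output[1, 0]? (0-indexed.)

The receptive field on the input at this output position is [2 7 -8]. Elementwise product with the kernel and sum: 2·-1 + 7·-1 + -8·1.

-17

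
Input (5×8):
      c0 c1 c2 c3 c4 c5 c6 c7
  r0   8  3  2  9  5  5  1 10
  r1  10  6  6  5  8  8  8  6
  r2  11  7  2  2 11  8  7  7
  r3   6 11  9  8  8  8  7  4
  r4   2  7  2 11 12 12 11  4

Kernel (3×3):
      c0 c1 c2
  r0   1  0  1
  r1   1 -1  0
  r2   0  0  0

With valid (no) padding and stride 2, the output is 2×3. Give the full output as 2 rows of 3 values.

14 8 6
8 14 18

Output[0,0]: The receptive field on the input at this output position is [8 3 2 / 10 6 6 / 11 7 2]. Elementwise product with the kernel and sum: 8·1 + 2·1 + 10·1 + 6·-1.
Output[0,1]: The receptive field on the input at this output position is [2 9 5 / 6 5 8 / 2 2 11]. Elementwise product with the kernel and sum: 2·1 + 5·1 + 6·1 + 5·-1.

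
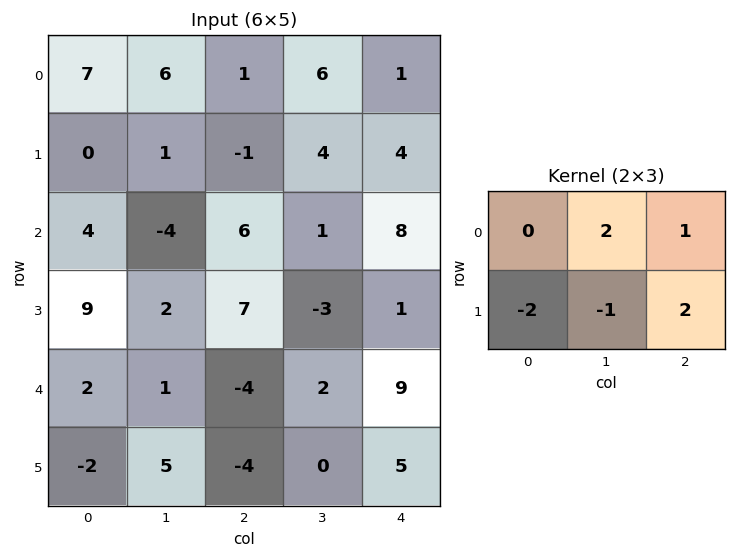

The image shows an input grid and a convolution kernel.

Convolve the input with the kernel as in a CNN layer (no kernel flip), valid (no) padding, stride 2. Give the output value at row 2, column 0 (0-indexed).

-11

The receptive field on the input at this output position is [2 1 -4 / -2 5 -4]. Elementwise product with the kernel and sum: 1·2 + -4·1 + -2·-2 + 5·-1 + -4·2.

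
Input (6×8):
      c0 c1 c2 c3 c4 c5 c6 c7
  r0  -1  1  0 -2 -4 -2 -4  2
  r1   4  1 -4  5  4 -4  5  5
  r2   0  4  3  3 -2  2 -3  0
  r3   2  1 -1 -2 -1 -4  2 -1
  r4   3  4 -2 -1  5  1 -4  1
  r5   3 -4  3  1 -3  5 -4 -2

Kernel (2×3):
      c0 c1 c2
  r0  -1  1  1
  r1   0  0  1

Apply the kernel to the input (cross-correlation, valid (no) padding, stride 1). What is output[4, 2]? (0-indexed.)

3

The receptive field on the input at this output position is [-2 -1 5 / 3 1 -3]. Elementwise product with the kernel and sum: -2·-1 + -1·1 + 5·1 + -3·1.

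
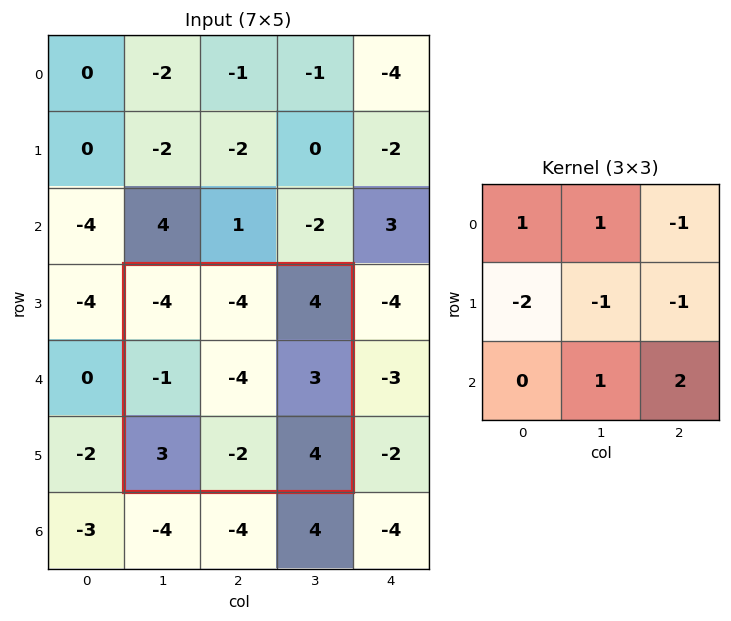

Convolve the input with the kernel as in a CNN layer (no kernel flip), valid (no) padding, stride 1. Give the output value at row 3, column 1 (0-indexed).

The receptive field on the input at this output position is [-4 -4 4 / -1 -4 3 / 3 -2 4]. Elementwise product with the kernel and sum: -4·1 + -4·1 + 4·-1 + -1·-2 + -4·-1 + 3·-1 + -2·1 + 4·2.

-3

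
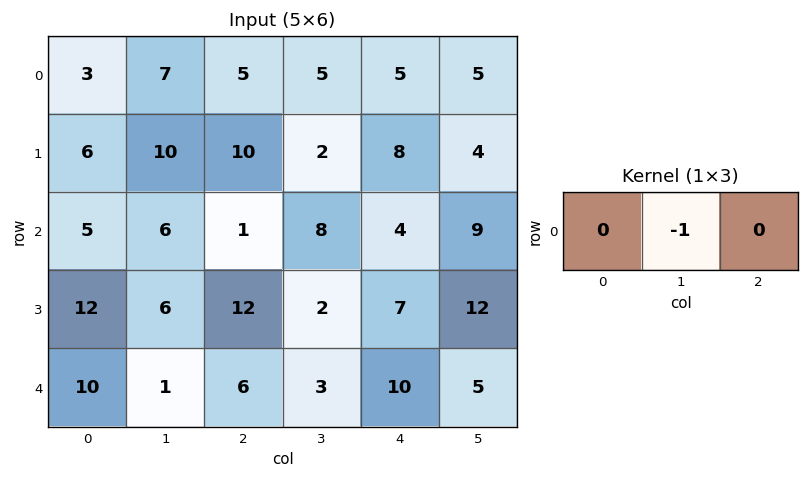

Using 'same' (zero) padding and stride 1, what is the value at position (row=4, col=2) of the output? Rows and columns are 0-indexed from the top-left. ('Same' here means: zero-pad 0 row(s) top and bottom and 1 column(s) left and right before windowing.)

-6

The receptive field on the zero-padded input at this output position is [1 6 3]. Elementwise product with the kernel and sum: 6·-1.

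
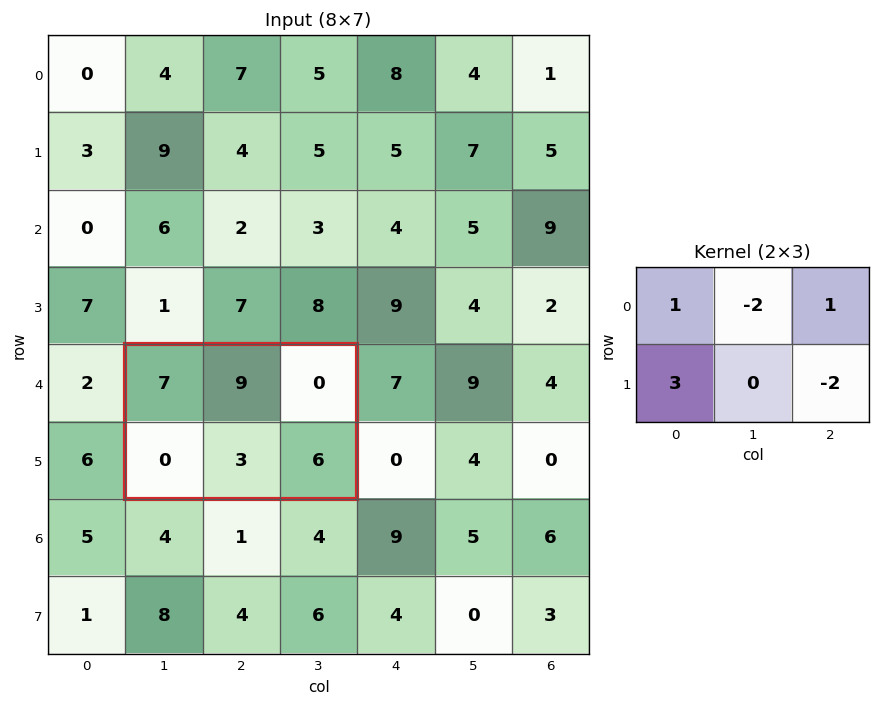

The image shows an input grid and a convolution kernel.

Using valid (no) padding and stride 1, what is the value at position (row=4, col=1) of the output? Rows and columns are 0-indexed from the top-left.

The receptive field on the input at this output position is [7 9 0 / 0 3 6]. Elementwise product with the kernel and sum: 7·1 + 9·-2 + 0·1 + 0·3 + 6·-2.

-23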